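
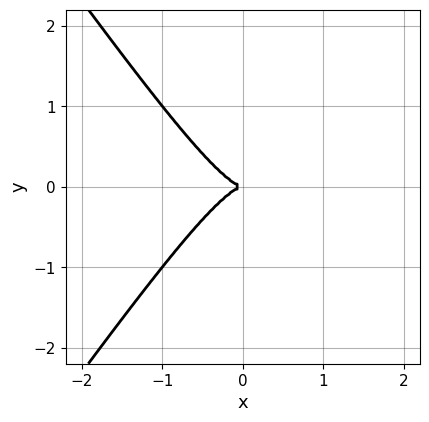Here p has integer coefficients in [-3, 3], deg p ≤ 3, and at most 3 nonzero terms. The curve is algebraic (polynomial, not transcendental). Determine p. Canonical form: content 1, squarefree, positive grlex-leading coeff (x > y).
2*x^3 - x*y^2 + y^2

First, deg p = 3. No degree-2 curve has this shape.
Then, symmetries: it's symmetric under y → −y, forcing even powers of y.
Next, from the visible intercepts: it crosses the x-axis at the gridline x = 0; it meets the y-axis at y = 0 (among the integer gridlines).
Finally, putting this together gives p.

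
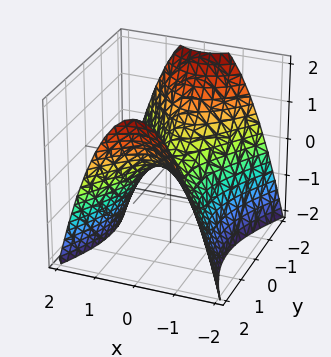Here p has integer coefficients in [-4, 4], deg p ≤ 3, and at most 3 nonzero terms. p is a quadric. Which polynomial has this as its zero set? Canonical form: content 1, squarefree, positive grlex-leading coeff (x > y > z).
(a) deg p = 2. A hyperbolic paraboloid; a quadric.
(b) Symmetries: mirror symmetry y ↦ −y ⇒ only even powers of y; the x ↦ −x reflection is a symmetry, so x appears only in even powers.
(c) Checking where it meets the axes: one x-axis crossing is at x = 0; it crosses the z-axis at the gridline z = 0.
(d) Putting this together gives p.

2*x^2 - y^2 + 2*z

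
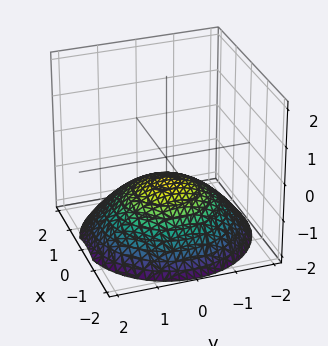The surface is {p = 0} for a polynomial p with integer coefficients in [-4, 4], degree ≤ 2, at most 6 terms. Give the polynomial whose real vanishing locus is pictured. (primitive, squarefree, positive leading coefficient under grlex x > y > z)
x^2 + y^2 + 3*z + 2

1. Degree: a generic line meets the surface in up to 2 points, so deg p = 2.
2. Symmetry: the surface is invariant under rotation about z: p = q(x² + y², z).
3. Observable constraints: it misses every integer gridline on the x-axis; the surface avoids every integer y-axis point in the box; a circular section at z = -1 has radius exactly 1.
4. Matching integer coefficients to the picture gives p.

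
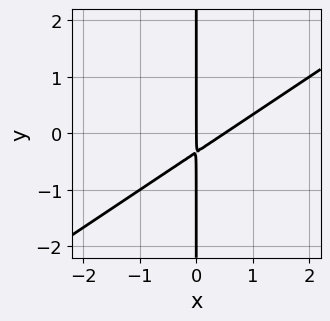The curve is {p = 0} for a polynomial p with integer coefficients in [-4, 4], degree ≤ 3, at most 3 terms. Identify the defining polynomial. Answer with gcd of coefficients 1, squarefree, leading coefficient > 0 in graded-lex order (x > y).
(a) deg p = 2. A generic line meets the curve in up to 2 points.
(b) Checking where it meets the axes: every point of the y-axis in the box is on the curve; it meets the x-axis at x = 0 (among the integer gridlines).
(c) Putting this together gives p.

2*x^2 - 3*x*y - x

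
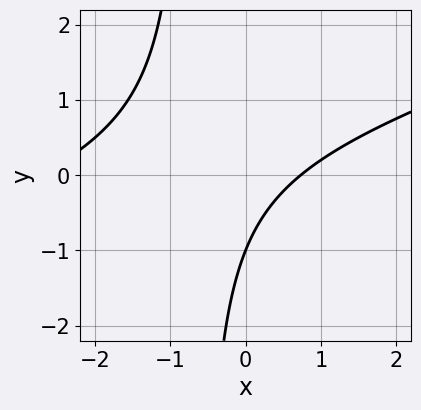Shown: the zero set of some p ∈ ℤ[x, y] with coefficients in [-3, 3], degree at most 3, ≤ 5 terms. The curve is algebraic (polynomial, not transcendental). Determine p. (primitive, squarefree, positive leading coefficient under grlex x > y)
x^2 - 3*x*y + 2*x - 2*y - 2

Degree: a generic line meets the curve in up to 2 points, so deg p = 2.
Against the integer gridlines: one y-axis crossing is at y = -1.
Matching integer coefficients to the picture gives p.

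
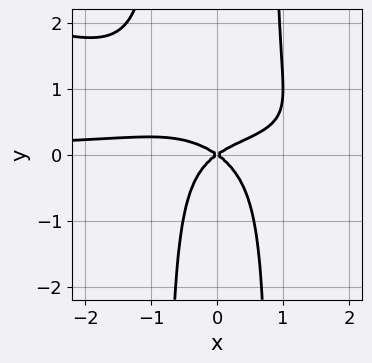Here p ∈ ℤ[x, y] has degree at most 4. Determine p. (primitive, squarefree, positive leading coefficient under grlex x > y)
deg p = 4. No degree-3 curve has this shape.
Observable constraints: one x-axis crossing is at x = 0; it crosses the y-axis at the gridline y = 0.
Putting this together gives p.

x^3*y + 3*x^2*y^2 - 3*x^2*y + x^2 - 2*y^2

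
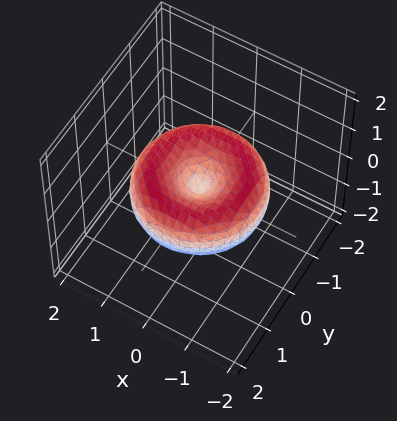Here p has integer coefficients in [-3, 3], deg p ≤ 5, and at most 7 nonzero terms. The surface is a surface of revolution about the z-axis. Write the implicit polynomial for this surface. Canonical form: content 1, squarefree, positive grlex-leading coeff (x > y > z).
(a) Degree: no degree-3 surface has this shape, so deg p = 4.
(b) Symmetries: every cross-section ⟂ z is a circle, so x, y appear only via x² + y².
(c) From the visible intercepts: one x-axis crossing is at x = 0; a circular section at z = 0 has radius between 1 and 2; it meets the z-axis at z = 0 (among the integer gridlines).
(d) Matching integer coefficients to the picture gives p.

x^4 + 2*x^2*y^2 + y^4 - 2*x^2 - 2*y^2 + 3*z^2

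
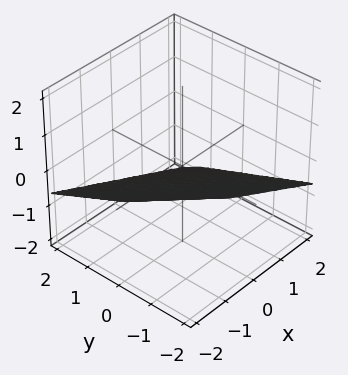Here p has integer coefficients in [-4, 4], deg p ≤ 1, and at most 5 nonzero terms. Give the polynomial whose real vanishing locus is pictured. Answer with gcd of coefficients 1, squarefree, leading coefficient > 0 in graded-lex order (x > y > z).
1. deg p = 1.
2. Checking where it meets the axes: one y-axis crossing is at y = -1; it crosses the x-axis at the gridline x = -1.
3. Together with the visible shape, these determine p as stated.

2*x + 2*y + 3*z + 2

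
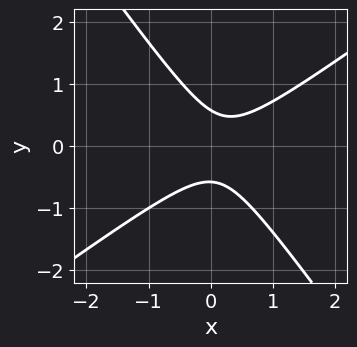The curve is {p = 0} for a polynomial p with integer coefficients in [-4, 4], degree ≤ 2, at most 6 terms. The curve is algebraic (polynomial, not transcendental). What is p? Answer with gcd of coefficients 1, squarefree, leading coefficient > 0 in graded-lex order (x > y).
3*x^2 - 2*x*y - 3*y^2 - x + 1

First, degree: a generic line meets the curve in up to 2 points, so deg p = 2.
Then, from the visible intercepts: no x-intercept at any integer in the box.
Finally, together with the visible shape, these determine p as stated.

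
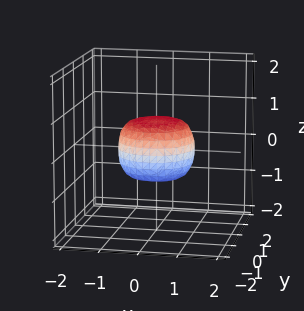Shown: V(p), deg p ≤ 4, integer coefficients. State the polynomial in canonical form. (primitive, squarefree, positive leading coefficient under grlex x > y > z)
First, deg p = 4.
Then, symmetry: the surface is invariant under rotation about z: p = q(x² + y², z).
Then, observable constraints: the x-axis gridline crossings are at x ∈ {-1, 1}; a circular section at z = 0 has radius exactly 1; the y-axis gridline crossings are at y ∈ {-1, 1}.
Finally, together with the visible shape, these determine p as stated.

2*x^4 + 4*x^2*y^2 + 2*y^4 - x^2 - y^2 + 2*z^2 - 1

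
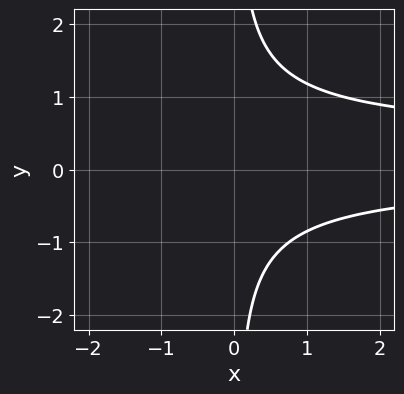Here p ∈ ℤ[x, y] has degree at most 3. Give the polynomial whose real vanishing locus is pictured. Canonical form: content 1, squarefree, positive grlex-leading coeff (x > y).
3*x*y^2 - x*y - 3

1. deg p = 3. A generic line meets the curve in up to 3 points.
2. Checking where it meets the axes: the curve avoids every integer y-axis point in the box; it misses every integer gridline on the x-axis.
3. These observations pin down the coefficients.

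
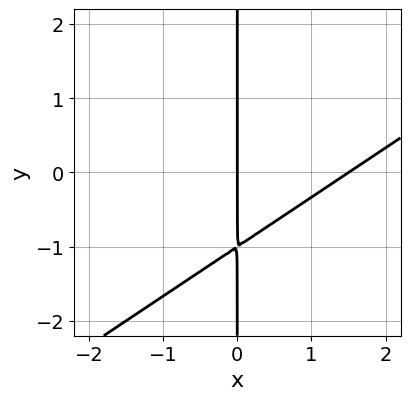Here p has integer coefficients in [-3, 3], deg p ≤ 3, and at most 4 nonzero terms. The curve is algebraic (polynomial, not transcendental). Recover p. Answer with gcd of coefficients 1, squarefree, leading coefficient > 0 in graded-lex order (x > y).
Degree: no degree-1 curve has this shape, so deg p = 2.
Observable constraints: the visible y-axis segment lies entirely on the curve; one x-axis crossing is at x = 0.
These observations pin down the coefficients.

2*x^2 - 3*x*y - 3*x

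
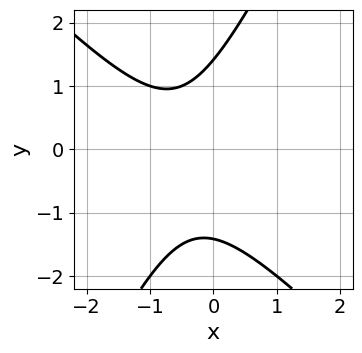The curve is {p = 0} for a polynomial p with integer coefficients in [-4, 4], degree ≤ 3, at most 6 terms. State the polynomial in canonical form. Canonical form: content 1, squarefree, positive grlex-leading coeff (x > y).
1. deg p = 2. No degree-1 curve has this shape.
2. Reading off the gridlines: the curve avoids every integer x-axis point in the box.
3. Solving for integer coefficients yields p as stated.

2*x^2 + x*y - y^2 + 2*x + 2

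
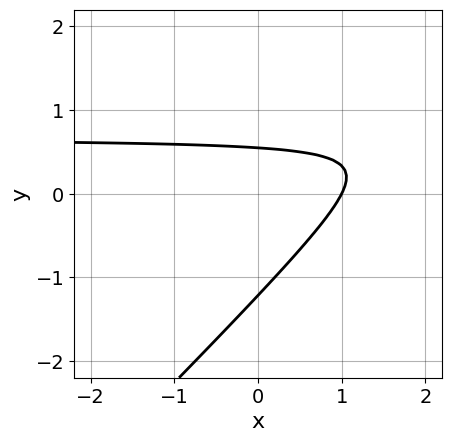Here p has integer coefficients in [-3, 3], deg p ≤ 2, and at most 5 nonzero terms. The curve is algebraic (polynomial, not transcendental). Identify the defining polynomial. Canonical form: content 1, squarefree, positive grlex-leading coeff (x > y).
3*x*y - 3*y^2 - 2*x - 2*y + 2

Degree: a generic line meets the curve in up to 2 points, so deg p = 2.
Against the integer gridlines: it crosses the x-axis at the gridline x = 1.
Fitting integer coefficients to these (and the overall shape) gives p.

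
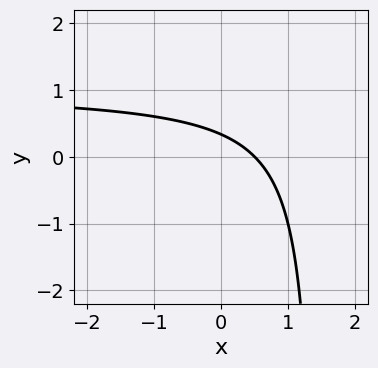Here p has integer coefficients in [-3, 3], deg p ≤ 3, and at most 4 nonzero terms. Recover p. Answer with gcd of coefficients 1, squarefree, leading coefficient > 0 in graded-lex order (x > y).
2*x*y - 2*x - 3*y + 1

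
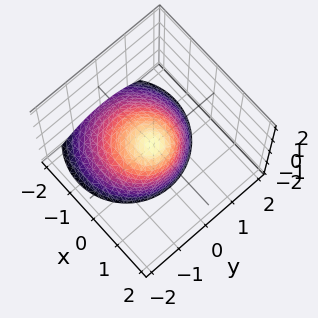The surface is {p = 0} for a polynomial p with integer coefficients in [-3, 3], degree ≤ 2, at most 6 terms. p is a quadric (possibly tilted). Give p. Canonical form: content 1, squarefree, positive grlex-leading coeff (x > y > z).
First, the degree is 2 — the shape is more complex than any degree-1 surface.
Next, checking where it meets the axes: it meets the x-axis at x = 0 (among the integer gridlines); it meets the z-axis at z = 0 (among the integer gridlines); it crosses the y-axis at the gridline y = 0.
Finally, together with the visible shape, these determine p as stated.

x^2 - x*z + y^2 + z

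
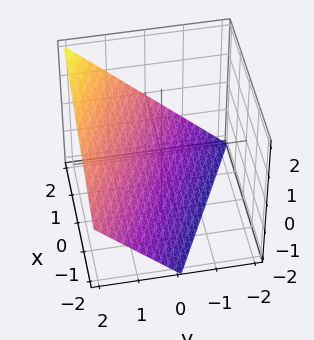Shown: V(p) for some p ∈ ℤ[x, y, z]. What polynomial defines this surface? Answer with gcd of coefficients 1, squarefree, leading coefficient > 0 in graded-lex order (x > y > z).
1. The degree is 1 — every cross-section is a straight line — this is a plane.
2. Reading off the gridlines: it crosses the x-axis at the gridline x = 2; it crosses the z-axis at the gridline z = -1; one y-axis crossing is at y = 1.
3. The integer polynomial consistent with all of this is the stated p.

x + 2*y - 2*z - 2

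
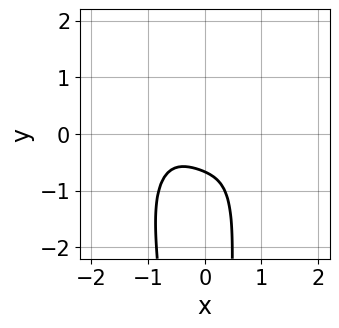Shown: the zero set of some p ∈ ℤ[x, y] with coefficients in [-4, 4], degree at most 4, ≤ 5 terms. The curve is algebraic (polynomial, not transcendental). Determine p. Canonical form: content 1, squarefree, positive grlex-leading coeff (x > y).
(a) The degree is 4 — a generic line meets the curve in up to 4 points.
(b) Reading off the gridlines: the curve avoids every integer x-axis point in the box.
(c) Assembling these constraints gives the stated polynomial.

3*x^4 + 2*x^2*y^2 - 2*x*y + 3*y + 2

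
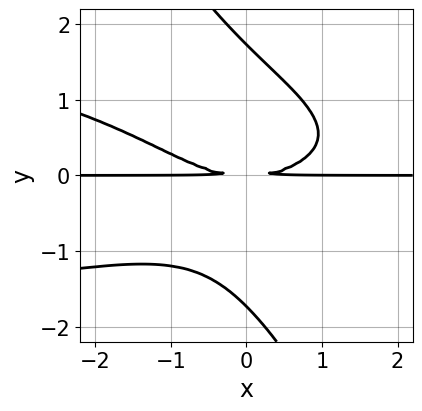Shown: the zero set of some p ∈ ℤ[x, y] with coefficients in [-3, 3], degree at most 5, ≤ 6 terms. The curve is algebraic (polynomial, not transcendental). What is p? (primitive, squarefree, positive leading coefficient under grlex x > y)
2*x*y^3 + y^4 + x^2*y - 3*y^2

The degree is 4 — a generic line meets the curve in up to 4 points.
Observable constraints: the visible x-axis segment lies entirely on the curve.
Assembling these constraints gives the stated polynomial.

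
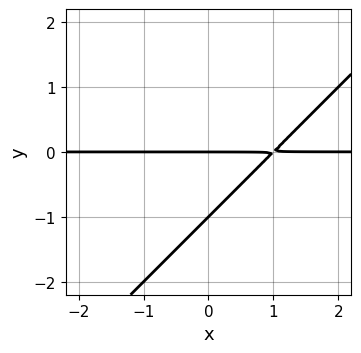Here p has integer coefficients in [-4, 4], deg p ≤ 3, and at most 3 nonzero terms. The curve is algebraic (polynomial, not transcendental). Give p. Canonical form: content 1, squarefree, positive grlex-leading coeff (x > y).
x*y - y^2 - y

1. The degree is 2 — the shape is more complex than any degree-1 curve.
2. From the visible intercepts: among the integer gridlines, it crosses the y-axis at y ∈ {-1, 0}; the visible x-axis segment lies entirely on the curve.
3. Putting this together gives p.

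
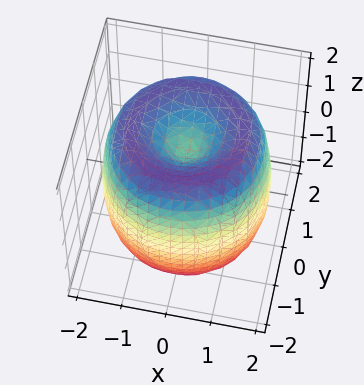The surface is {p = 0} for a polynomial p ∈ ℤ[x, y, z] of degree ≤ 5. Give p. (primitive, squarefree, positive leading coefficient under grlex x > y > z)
(a) Degree: the shape is more complex than any degree-3 surface, so deg p = 4.
(b) Symmetry: the z-axis is an axis of rotation, so x and y enter only as x² + y².
(c) Checking where it meets the axes: the z-axis gridline crossings are at z ∈ {-1, 1}; a circular section at z = 0 has radius between 1 and 2.
(d) Putting this together gives p.

x^4 + 2*x^2*y^2 + y^4 - 3*x^2 - 3*y^2 + z^2 - 1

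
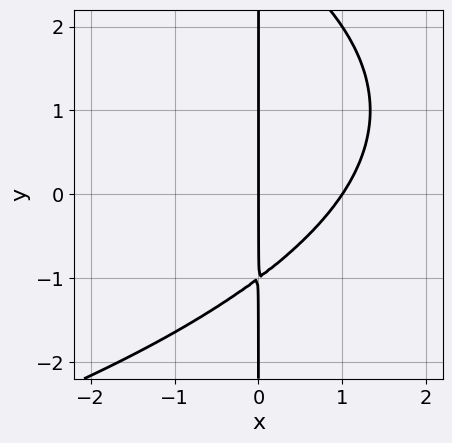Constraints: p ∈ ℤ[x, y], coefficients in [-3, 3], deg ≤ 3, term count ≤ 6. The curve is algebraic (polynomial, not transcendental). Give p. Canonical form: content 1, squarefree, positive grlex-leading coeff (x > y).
deg p = 3.
Reading off the gridlines: the visible y-axis segment lies entirely on the curve; the x-axis gridline crossings are at x ∈ {0, 1}.
Assembling these constraints gives the stated polynomial.

x*y^2 + 3*x^2 - 2*x*y - 3*x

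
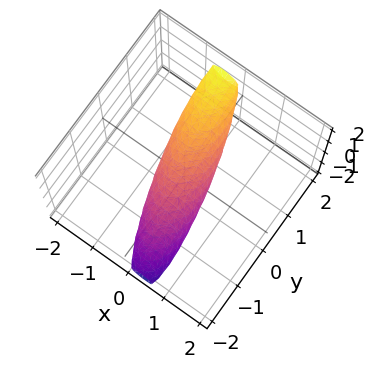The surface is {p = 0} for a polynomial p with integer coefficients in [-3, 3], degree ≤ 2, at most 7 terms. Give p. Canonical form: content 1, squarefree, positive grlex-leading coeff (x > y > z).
3*x^2 + 2*x*z + y^2 - 3*y*z + 3*z^2 - 1

1. The degree is 2 — the shape is more complex than any degree-1 surface.
2. From the axis intercepts and sections: among the integer gridlines, it crosses the y-axis at y ∈ {-1, 1}.
3. Together with the visible shape, these determine p as stated.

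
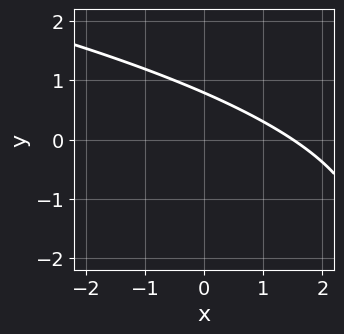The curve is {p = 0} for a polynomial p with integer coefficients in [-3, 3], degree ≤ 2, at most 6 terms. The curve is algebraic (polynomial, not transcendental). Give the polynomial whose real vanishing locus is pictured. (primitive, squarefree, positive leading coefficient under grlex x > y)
y^2 + 2*x + 3*y - 3

1. deg p = 2.
2. The integer polynomial consistent with all of this is the stated p.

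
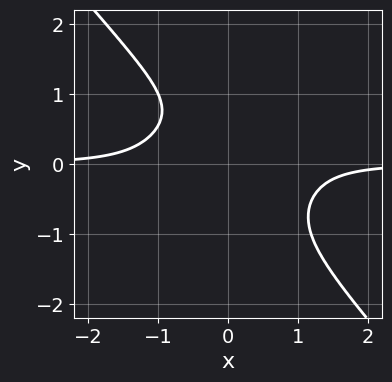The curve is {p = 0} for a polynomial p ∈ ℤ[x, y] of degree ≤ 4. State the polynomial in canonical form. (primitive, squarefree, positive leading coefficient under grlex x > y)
Degree: the shape is more complex than any degree-3 curve, so deg p = 4.
From the visible intercepts: the curve avoids every integer y-axis point in the box; no x-intercept at any integer in the box.
Fitting integer coefficients to these (and the overall shape) gives p.

3*x^3*y + 2*y^4 - y + 2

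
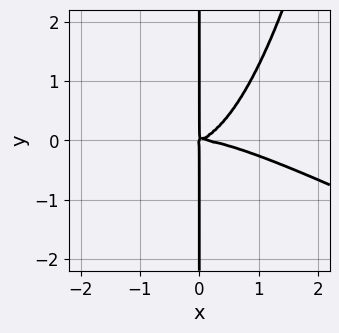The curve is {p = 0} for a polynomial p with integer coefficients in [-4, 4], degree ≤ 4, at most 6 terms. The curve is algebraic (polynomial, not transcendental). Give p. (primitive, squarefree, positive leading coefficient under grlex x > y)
x^4 + 2*x^3*y + x^2*y - 3*x*y^2

deg p = 4. No degree-3 curve has this shape.
Observable constraints: every point of the y-axis in the box is on the curve.
Fitting integer coefficients to these (and the overall shape) gives p.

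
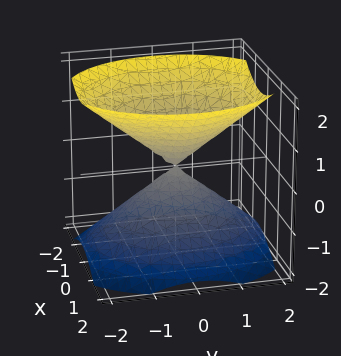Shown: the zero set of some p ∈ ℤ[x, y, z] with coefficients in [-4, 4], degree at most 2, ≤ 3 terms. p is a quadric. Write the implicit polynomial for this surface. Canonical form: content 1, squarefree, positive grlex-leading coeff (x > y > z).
3*x^2 + 2*y^2 - 3*z^2

I count 2 distinct pieces. Treating them together as one polynomial.
The degree is 2 — a double cone through the origin; a quadric.
Symmetries: mirror symmetry x ↦ −x ⇒ only even powers of x; the z ↦ −z reflection is a symmetry, so z appears only in even powers; mirror symmetry y ↦ −y ⇒ only even powers of y.
Observable constraints: it meets the y-axis at y = 0 (among the integer gridlines); one z-axis crossing is at z = 0.
These observations pin down the coefficients.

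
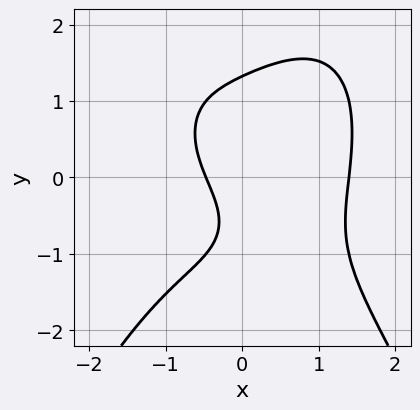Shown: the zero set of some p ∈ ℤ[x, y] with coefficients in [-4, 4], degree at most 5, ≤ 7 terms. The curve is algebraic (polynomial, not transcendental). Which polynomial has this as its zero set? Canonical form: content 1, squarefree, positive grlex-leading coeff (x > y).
deg p = 4. No degree-3 curve has this shape.
Matching integer coefficients to the picture gives p.

x^4 + y^3 - 2*x - y - 1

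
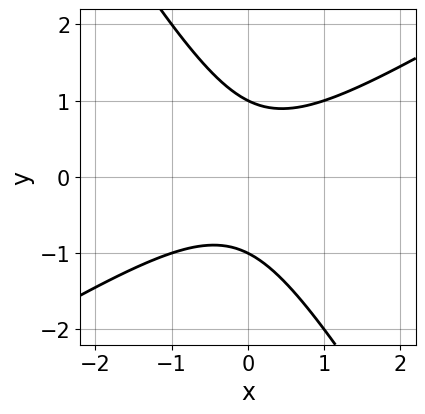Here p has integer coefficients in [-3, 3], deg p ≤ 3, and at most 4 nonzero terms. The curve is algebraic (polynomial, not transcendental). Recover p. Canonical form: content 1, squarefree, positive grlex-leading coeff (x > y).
deg p = 2. No degree-1 curve has this shape.
Checking where it meets the axes: it misses every integer gridline on the x-axis; the y-axis gridline crossings are at y ∈ {-1, 1}.
Putting this together gives p.

x^2 - x*y - y^2 + 1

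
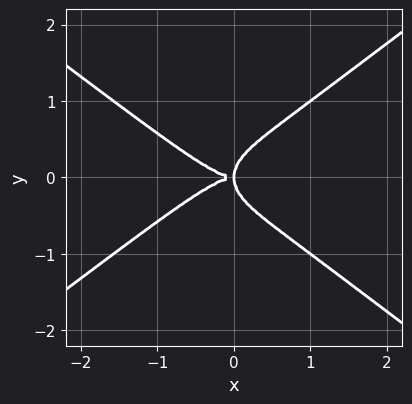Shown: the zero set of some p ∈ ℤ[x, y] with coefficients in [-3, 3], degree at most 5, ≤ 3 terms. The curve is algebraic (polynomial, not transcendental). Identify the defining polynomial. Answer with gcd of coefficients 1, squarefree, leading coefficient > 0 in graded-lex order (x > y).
x^4 - 3*y^4 + 2*x*y^2

1. Degree: no degree-3 curve has this shape, so deg p = 4.
2. Symmetries: the y ↦ −y reflection is a symmetry, so y appears only in even powers.
3. Observable constraints: it crosses the y-axis at the gridline y = 0; one x-axis crossing is at x = 0.
4. Putting this together gives p.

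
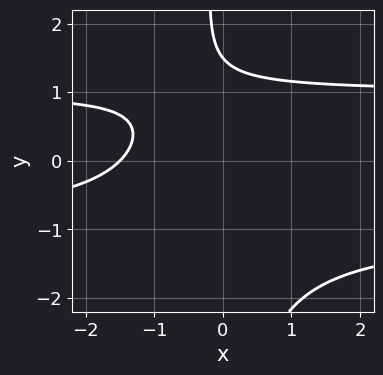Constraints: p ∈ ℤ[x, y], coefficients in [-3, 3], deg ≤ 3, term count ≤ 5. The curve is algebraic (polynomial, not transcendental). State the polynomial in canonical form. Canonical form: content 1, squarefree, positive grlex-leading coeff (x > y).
2*x*y^2 - 2*x + 2*y - 3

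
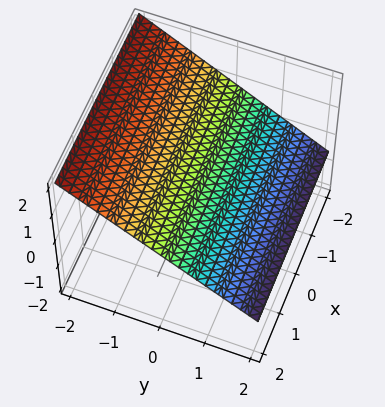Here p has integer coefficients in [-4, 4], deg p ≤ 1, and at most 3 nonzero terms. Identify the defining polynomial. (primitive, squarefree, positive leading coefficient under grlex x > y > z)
2*y + 3*z - 2

(a) Degree: every cross-section is a straight line — this is a plane, so deg p = 1.
(b) From the axis intercepts and sections: it meets the y-axis at y = 1 (among the integer gridlines); it misses every integer gridline on the x-axis.
(c) Fitting integer coefficients to these (and the overall shape) gives p.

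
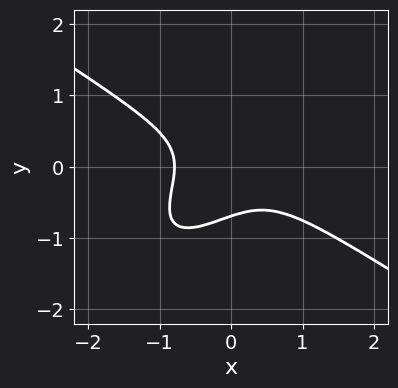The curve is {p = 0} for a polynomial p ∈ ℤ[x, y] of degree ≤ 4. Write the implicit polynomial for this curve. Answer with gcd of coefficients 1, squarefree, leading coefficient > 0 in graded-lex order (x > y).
2*x^3 - 3*x*y^2 + 3*y^3 + 1

Degree: a generic line meets the curve in up to 3 points, so deg p = 3.
Matching integer coefficients to the picture gives p.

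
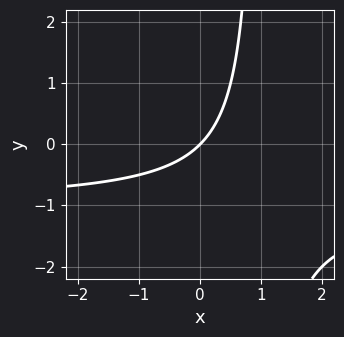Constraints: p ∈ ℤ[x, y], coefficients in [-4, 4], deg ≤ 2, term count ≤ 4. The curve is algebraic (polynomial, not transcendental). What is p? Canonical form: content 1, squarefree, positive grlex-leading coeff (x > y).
x*y + x - y

(a) deg p = 2. The shape is more complex than any degree-1 curve.
(b) Against the integer gridlines: it crosses the y-axis at the gridline y = 0; it meets the x-axis at x = 0 (among the integer gridlines).
(c) Putting this together gives p.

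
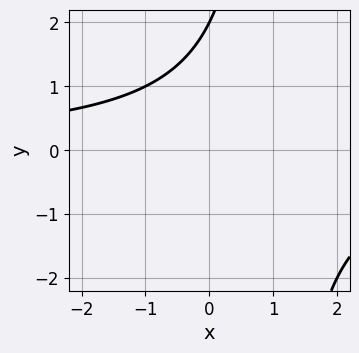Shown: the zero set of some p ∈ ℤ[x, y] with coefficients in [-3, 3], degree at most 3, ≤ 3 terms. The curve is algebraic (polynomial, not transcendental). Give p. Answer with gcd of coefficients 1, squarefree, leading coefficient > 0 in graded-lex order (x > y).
1. deg p = 2. No degree-1 curve has this shape.
2. Observable constraints: one y-axis crossing is at y = 2; no x-intercept at any integer in the box.
3. Putting this together gives p.

x*y - y + 2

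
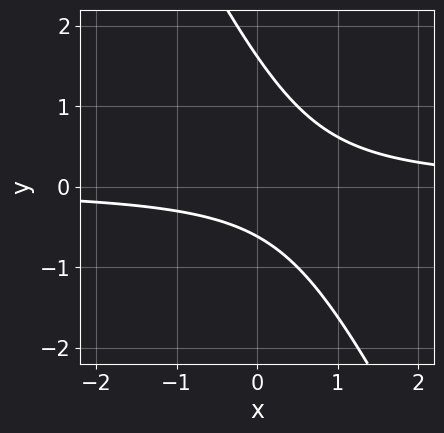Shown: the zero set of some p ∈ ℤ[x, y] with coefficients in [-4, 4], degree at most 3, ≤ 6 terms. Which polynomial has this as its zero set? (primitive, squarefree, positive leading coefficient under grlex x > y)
1. The degree is 2 — no degree-1 curve has this shape.
2. Checking where it meets the axes: no x-intercept at any integer in the box.
3. Assembling these constraints gives the stated polynomial.

2*x*y + y^2 - y - 1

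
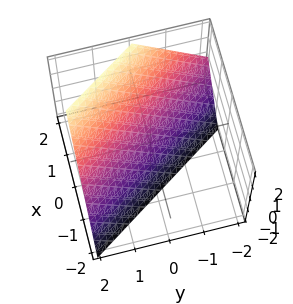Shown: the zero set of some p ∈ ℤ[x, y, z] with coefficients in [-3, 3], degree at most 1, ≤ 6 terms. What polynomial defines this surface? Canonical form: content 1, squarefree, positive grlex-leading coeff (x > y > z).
3*x + 2*y - 2*z - 2

1. Degree: the surface is flat (a plane), so deg p = 1.
2. Reading off the gridlines: one z-axis crossing is at z = -1; one y-axis crossing is at y = 1.
3. Matching integer coefficients to the picture gives p.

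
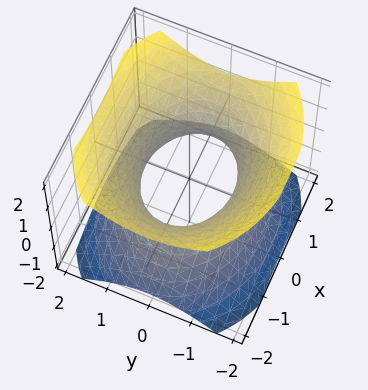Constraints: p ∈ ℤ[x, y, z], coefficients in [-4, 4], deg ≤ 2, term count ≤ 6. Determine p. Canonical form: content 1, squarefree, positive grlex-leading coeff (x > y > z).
2*x^2 + 3*y^2 - 3*z^2 - 3

1. The degree is 2 — one connected sheet with a waist; a quadric.
2. Symmetries: mirror symmetry z ↦ −z ⇒ only even powers of z; the x ↦ −x reflection is a symmetry, so x appears only in even powers; mirror symmetry y ↦ −y ⇒ only even powers of y.
3. Observable constraints: among the integer gridlines, it crosses the y-axis at y ∈ {-1, 1}; it misses every integer gridline on the z-axis.
4. Assembling these constraints gives the stated polynomial.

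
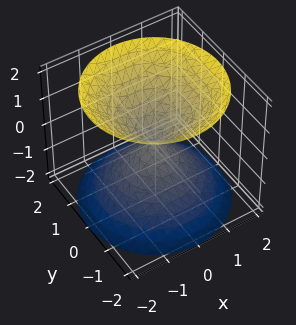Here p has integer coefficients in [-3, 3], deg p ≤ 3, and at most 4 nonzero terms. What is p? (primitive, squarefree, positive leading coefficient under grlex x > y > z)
x^2 + y^2 - z^2

1. There are 2 components.
2. Degree: two nappes meeting at a single point; a quadric, so deg p = 2.
3. Symmetry: the surface is invariant under rotation about z: p = q(x² + y², z); it's symmetric under z → −z, forcing even powers of z.
4. From the visible intercepts: one y-axis crossing is at y = 0; it crosses the z-axis at the gridline z = 0.
5. Solving for integer coefficients yields p as stated.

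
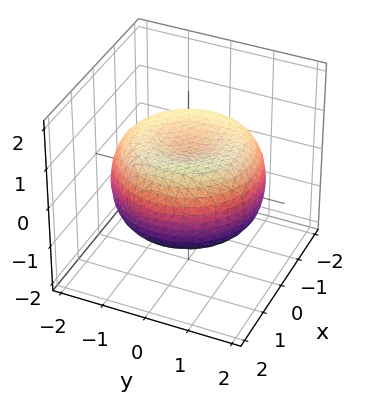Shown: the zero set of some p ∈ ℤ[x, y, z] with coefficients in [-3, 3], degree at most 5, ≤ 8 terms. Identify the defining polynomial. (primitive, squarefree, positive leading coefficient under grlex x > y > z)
x^4 + 2*x^2*y^2 + y^4 - 2*x^2 - 2*y^2 + 3*z^2 - 2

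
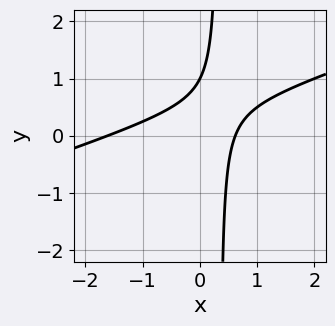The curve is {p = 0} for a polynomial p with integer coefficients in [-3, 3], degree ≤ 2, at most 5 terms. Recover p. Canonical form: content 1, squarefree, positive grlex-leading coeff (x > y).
x^2 - 3*x*y + x + y - 1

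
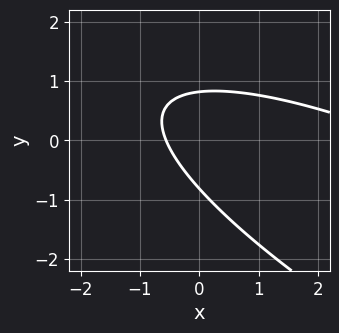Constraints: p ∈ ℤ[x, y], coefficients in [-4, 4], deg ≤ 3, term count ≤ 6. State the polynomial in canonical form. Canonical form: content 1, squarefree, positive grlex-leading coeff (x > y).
(a) Degree: a generic line meets the curve in up to 2 points, so deg p = 2.
(b) Matching integer coefficients to the picture gives p.

x^2 + 3*x*y + 3*y^2 - 3*x - 2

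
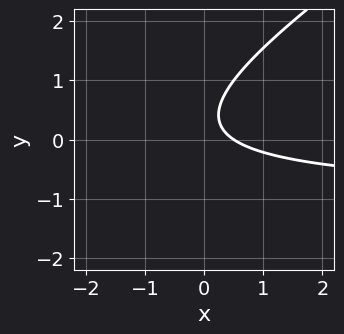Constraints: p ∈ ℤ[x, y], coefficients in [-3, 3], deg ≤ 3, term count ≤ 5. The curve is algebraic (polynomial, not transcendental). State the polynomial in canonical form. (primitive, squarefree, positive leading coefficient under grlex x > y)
2*x*y - 3*y^2 + 2*x + 2*y - 1

1. Degree: no degree-1 curve has this shape, so deg p = 2.
2. Observable constraints: the curve avoids every integer y-axis point in the box.
3. The integer polynomial consistent with all of this is the stated p.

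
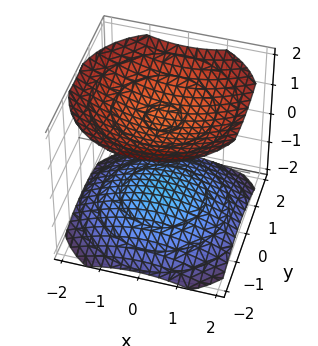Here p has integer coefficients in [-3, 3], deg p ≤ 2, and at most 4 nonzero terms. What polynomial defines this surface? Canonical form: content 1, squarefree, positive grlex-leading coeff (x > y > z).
x^2 + y^2 - 2*z^2 + 3

First, the picture has 2 separate pieces.
Then, the degree is 2 — two sheets facing apart; a quadric.
Next, symmetries: rotational symmetry about the z-axis ⇒ p depends on x, y only through x² + y²; mirror symmetry z ↦ −z ⇒ only even powers of z.
Next, against the integer gridlines: it misses every integer gridline on the y-axis; no x-intercept at any integer in the box.
Finally, the integer polynomial consistent with all of this is the stated p.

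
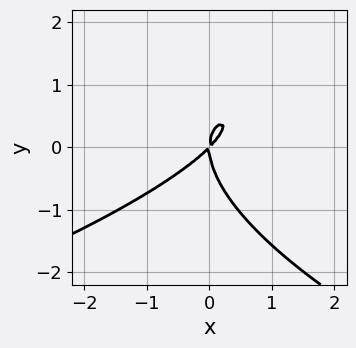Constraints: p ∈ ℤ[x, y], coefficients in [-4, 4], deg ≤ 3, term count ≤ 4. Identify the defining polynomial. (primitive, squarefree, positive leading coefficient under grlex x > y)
1. The degree is 3 — no degree-2 curve has this shape.
2. Observable constraints: one x-axis crossing is at x = 0; one y-axis crossing is at y = 0.
3. Together with the visible shape, these determine p as stated.

2*y^3 + 3*x^2 - 3*x*y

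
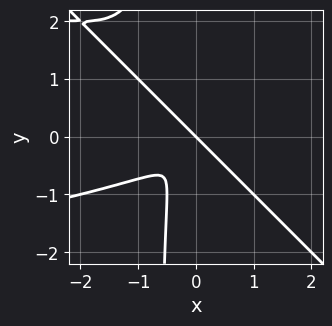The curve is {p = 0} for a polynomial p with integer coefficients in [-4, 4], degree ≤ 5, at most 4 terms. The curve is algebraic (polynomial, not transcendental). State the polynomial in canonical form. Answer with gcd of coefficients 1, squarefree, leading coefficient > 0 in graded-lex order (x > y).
3*x^2*y^2 + 3*x*y^3 + 2*x^3 + 2*y^3

deg p = 4. A generic line meets the curve in up to 4 points.
Observable constraints: it meets the x-axis at x = 0 (among the integer gridlines); it crosses the y-axis at the gridline y = 0.
Fitting integer coefficients to these (and the overall shape) gives p.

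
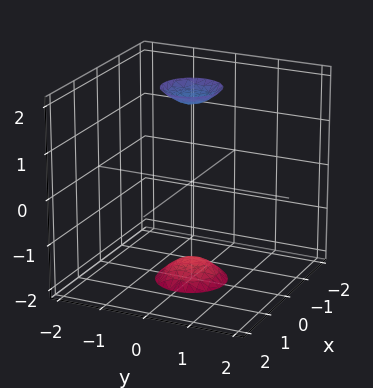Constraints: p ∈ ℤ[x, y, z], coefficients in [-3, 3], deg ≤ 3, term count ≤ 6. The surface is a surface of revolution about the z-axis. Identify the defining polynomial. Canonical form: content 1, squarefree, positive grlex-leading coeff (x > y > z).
3*x^2 + 3*y^2 - z^2 + 3

1. The picture has 2 separate pieces. Treating them together as one polynomial.
2. The degree is 2 — no degree-1 surface has this shape.
3. Symmetries: rotational symmetry about the z-axis ⇒ p depends on x, y only through x² + y².
4. From the axis intercepts and sections: it misses every integer gridline on the x-axis; a circular section at z = -2 has radius between 0 and 1.
5. Matching integer coefficients to the picture gives p.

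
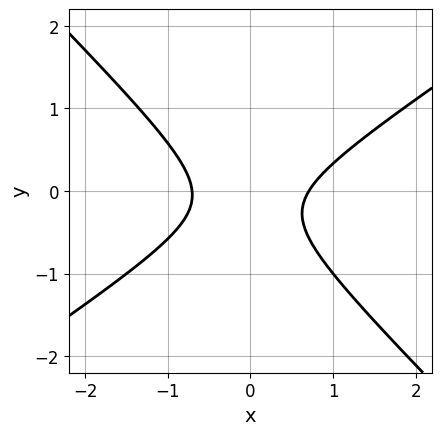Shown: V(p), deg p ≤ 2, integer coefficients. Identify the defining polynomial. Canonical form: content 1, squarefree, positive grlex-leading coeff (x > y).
2*x^2 - x*y - 3*y^2 - y - 1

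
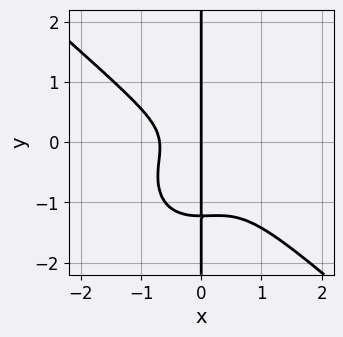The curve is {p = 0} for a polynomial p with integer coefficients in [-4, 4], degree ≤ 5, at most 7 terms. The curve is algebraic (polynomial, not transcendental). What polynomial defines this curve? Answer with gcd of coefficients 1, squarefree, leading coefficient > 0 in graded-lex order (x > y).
The degree is 4 — the shape is more complex than any degree-3 curve.
Reading off the gridlines: one x-axis crossing is at x = 0; the visible y-axis segment lies entirely on the curve.
Together with the visible shape, these determine p as stated.

3*x^4 + x^3*y + 3*x*y^3 + 3*x*y^2 + x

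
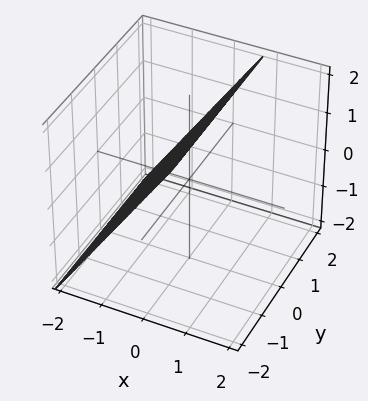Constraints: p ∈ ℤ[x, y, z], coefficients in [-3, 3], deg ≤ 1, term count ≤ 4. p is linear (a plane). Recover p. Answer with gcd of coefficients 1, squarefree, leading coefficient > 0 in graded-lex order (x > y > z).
Degree: every cross-section is a straight line — this is a plane, so deg p = 1.
From the visible intercepts: it crosses the z-axis at the gridline z = 1; the surface avoids every integer y-axis point in the box.
These observations pin down the coefficients.

3*x - 2*z + 2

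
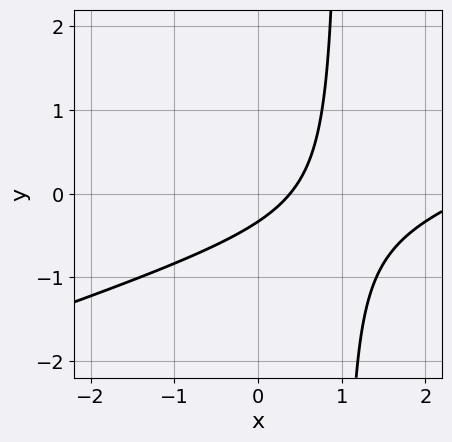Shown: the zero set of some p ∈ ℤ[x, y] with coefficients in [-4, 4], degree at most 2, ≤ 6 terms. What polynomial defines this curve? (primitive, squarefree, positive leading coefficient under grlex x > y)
(a) Degree: no degree-1 curve has this shape, so deg p = 2.
(b) Matching integer coefficients to the picture gives p.

x^2 - 3*x*y - 3*x + 3*y + 1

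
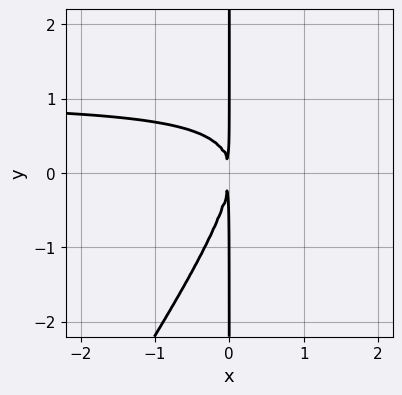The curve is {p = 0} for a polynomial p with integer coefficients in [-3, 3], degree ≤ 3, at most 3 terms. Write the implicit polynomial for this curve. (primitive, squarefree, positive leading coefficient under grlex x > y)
deg p = 3.
Reading off the gridlines: every point of the y-axis in the box is on the curve.
These observations pin down the coefficients.

3*x^2*y - 2*x*y^2 - 3*x^2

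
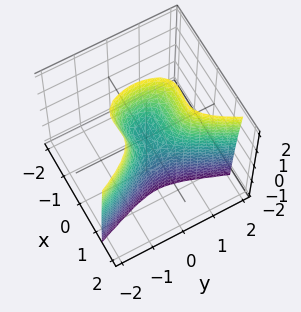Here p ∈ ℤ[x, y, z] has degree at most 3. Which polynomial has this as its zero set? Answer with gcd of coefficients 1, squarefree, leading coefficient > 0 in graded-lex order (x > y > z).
3*x^3 - x^2*z - 2*y^2 + z

(a) The degree is 3 — the shape is more complex than any degree-2 surface.
(b) Reading off the gridlines: it meets the z-axis at z = 0 (among the integer gridlines); it crosses the y-axis at the gridline y = 0.
(c) Assembling these constraints gives the stated polynomial.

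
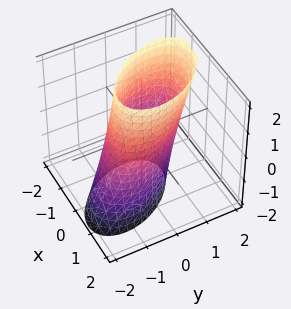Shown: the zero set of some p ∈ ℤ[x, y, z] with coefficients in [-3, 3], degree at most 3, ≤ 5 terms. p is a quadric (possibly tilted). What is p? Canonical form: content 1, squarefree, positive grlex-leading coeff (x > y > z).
(a) Degree: no degree-1 surface has this shape, so deg p = 2.
(b) Against the integer gridlines: no z-intercept at any integer in the box; among the integer gridlines, it crosses the x-axis at x ∈ {-1, 1}.
(c) These observations pin down the coefficients.

3*x^2 + 2*x*y + 2*y^2 - y*z - 3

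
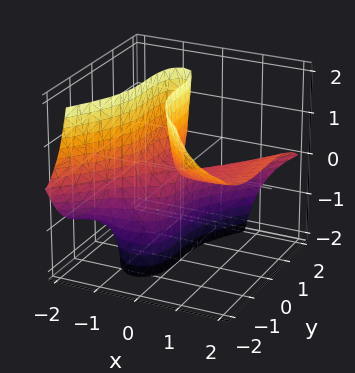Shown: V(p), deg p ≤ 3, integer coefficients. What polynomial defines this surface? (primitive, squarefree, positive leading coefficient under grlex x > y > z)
x^3 - 3*x^2*z - y^3 - 3*x*z

First, the degree is 3 — the shape is more complex than any degree-2 surface.
Then, reading off the gridlines: every point of the z-axis in the box is on the surface; it meets the x-axis at x = 0 (among the integer gridlines); one y-axis crossing is at y = 0.
Finally, these observations pin down the coefficients.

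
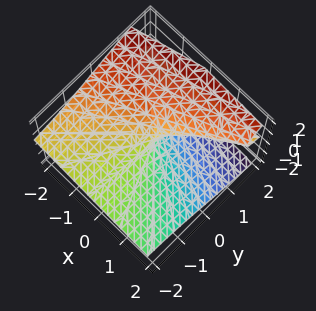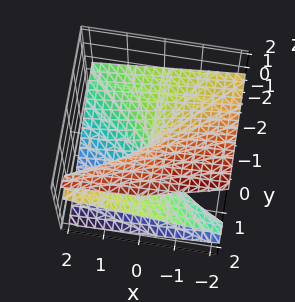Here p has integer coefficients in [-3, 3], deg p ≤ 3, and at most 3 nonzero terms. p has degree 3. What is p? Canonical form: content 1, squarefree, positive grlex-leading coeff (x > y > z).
z^3 - 2*y*z + x

1. Degree: a generic line meets the surface in up to 3 points, so deg p = 3.
2. Checking where it meets the axes: every point of the y-axis in the box is on the surface; one z-axis crossing is at z = 0.
3. Together with the visible shape, these determine p as stated.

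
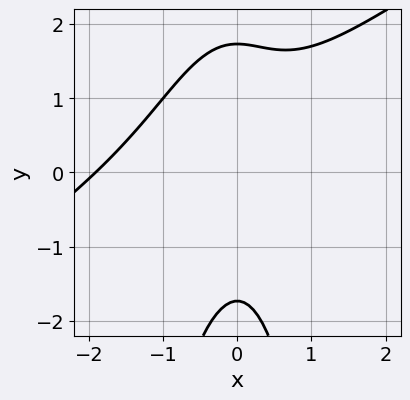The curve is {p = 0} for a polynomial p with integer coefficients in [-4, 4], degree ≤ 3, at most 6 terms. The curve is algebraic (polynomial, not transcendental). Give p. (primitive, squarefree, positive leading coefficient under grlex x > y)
2*x^3 - 3*x^2*y + 3*x^2 - y^2 + 3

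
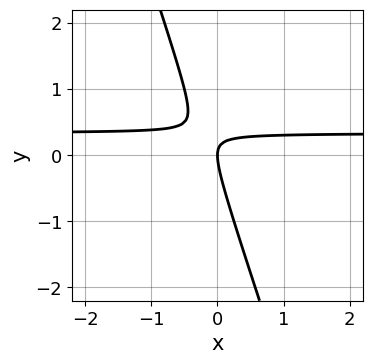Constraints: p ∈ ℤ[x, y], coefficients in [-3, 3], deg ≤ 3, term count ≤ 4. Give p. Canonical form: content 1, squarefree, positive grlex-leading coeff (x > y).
First, degree: no degree-1 curve has this shape, so deg p = 2.
Next, observable constraints: it crosses the y-axis at the gridline y = 0; it meets the x-axis at x = 0 (among the integer gridlines).
Finally, putting this together gives p.

3*x*y + y^2 - x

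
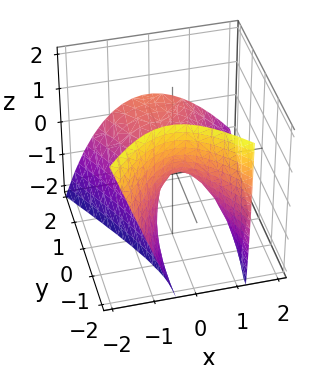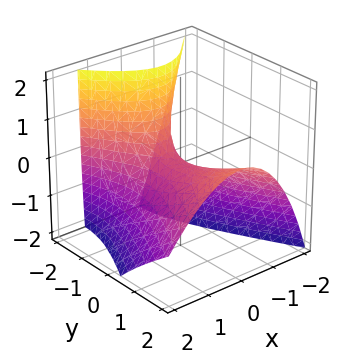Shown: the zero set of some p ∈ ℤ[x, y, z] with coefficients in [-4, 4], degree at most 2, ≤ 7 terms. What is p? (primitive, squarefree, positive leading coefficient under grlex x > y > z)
3*x^2 + x*z - y^2 + 2*y*z + 3*z

First, the degree is 2 — no degree-1 surface has this shape.
Then, reading off the gridlines: one y-axis crossing is at y = 0; it meets the z-axis at z = 0 (among the integer gridlines); it crosses the x-axis at the gridline x = 0.
Finally, solving for integer coefficients yields p as stated.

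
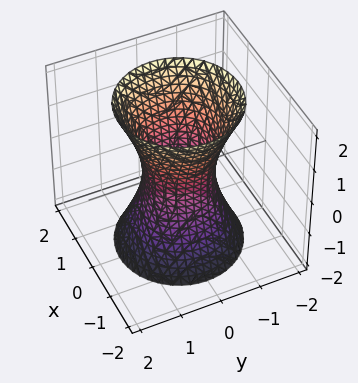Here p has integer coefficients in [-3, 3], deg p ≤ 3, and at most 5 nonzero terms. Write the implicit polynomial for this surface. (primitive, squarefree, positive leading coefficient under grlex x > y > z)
(a) The degree is 2 — the shape is more complex than any degree-1 surface.
(b) Symmetries: rotational symmetry about the z-axis ⇒ p depends on x, y only through x² + y².
(c) From the axis intercepts and sections: it misses every integer gridline on the z-axis; a circular section at z = -2 has radius between 1 and 2.
(d) Matching integer coefficients to the picture gives p.

3*x^2 + 3*y^2 - z^2 - 2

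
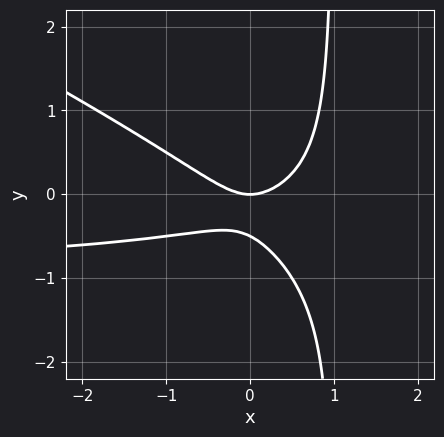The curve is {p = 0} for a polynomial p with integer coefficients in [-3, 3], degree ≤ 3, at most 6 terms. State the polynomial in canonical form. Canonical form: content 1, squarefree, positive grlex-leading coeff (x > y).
(a) Degree: the shape is more complex than any degree-2 curve, so deg p = 3.
(b) Against the integer gridlines: one y-axis crossing is at y = 0; one x-axis crossing is at x = 0.
(c) These observations pin down the coefficients.

x^2*y + 2*x*y^2 + x^2 - 2*y^2 - y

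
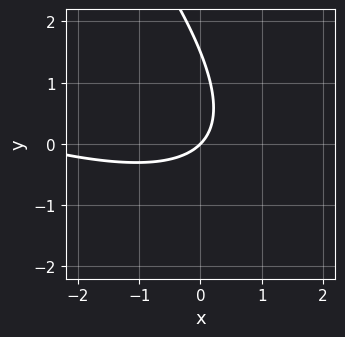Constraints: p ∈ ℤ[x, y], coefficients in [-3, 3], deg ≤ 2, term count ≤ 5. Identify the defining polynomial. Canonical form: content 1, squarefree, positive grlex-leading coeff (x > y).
x^2 + 3*x*y + 2*y^2 + 3*x - 3*y

First, the degree is 2 — no degree-1 curve has this shape.
Then, against the integer gridlines: one y-axis crossing is at y = 0; it meets the x-axis at x = 0 (among the integer gridlines).
Finally, these observations pin down the coefficients.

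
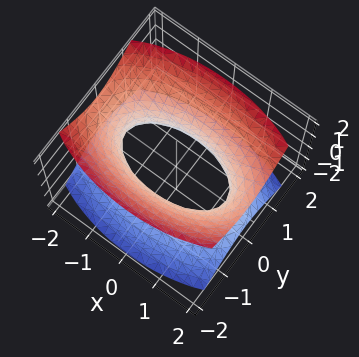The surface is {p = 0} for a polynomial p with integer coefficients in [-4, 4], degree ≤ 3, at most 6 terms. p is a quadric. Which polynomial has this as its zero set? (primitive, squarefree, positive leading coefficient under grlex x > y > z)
x^2 + 3*y^2 - 2*z^2 - 2

First, the degree is 2 — one connected sheet with a waist; a quadric.
Then, symmetries: mirror symmetry x ↦ −x ⇒ only even powers of x; mirror symmetry y ↦ −y ⇒ only even powers of y; it's symmetric under z → −z, forcing even powers of z.
Then, reading off the gridlines: no z-intercept at any integer in the box.
Finally, solving for integer coefficients yields p as stated.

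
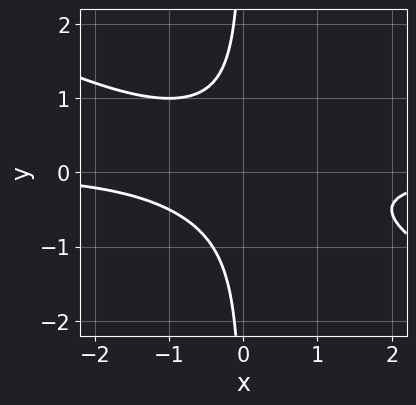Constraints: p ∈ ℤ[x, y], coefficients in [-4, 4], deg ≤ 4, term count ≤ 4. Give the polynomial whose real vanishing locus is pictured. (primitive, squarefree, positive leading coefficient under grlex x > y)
1. deg p = 3. The shape is more complex than any degree-2 curve.
2. Against the integer gridlines: no x-intercept at any integer in the box; no y-intercept at any integer in the box.
3. Solving for integer coefficients yields p as stated.

x^2*y + 2*x*y^2 + 1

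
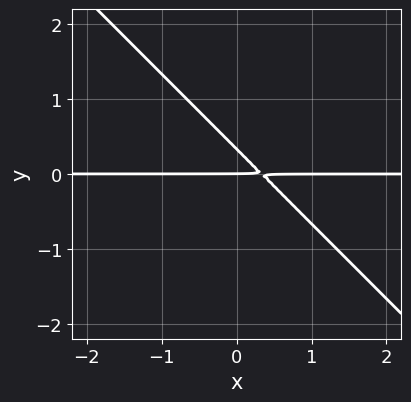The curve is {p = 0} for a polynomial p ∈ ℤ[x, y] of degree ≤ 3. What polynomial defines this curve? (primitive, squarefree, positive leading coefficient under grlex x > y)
3*x*y + 3*y^2 - y

First, degree: the shape is more complex than any degree-1 curve, so deg p = 2.
Next, observable constraints: the visible x-axis segment lies entirely on the curve; it meets the y-axis at y = 0 (among the integer gridlines).
Finally, these observations pin down the coefficients.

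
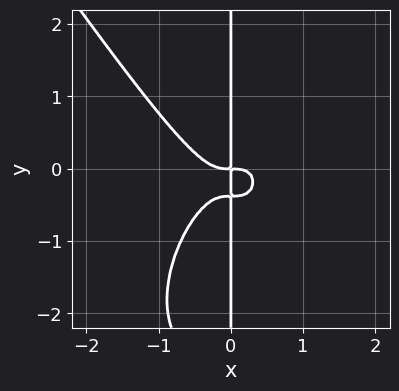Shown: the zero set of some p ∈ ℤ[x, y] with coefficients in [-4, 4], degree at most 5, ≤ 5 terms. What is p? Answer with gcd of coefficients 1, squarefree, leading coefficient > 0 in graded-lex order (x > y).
3*x^4 + x*y^3 + 3*x*y^2 + x*y

1. Degree: no degree-3 curve has this shape, so deg p = 4.
2. Reading off the gridlines: the visible y-axis segment lies entirely on the curve.
3. The integer polynomial consistent with all of this is the stated p.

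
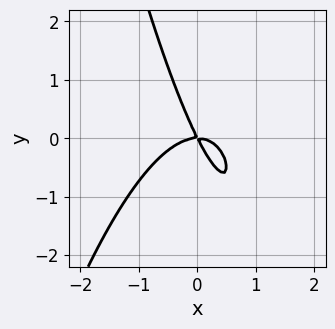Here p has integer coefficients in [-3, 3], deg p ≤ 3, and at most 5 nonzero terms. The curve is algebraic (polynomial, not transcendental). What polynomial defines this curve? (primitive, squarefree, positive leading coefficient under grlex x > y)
2*x^3 + 2*x*y + y^2

(a) The degree is 3 — no degree-2 curve has this shape.
(b) Against the integer gridlines: one x-axis crossing is at x = 0; it crosses the y-axis at the gridline y = 0.
(c) Assembling these constraints gives the stated polynomial.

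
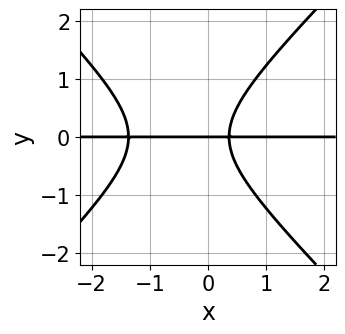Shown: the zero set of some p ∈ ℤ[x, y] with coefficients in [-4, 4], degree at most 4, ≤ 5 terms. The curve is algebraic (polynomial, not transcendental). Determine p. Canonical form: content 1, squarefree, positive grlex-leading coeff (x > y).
Degree: the shape is more complex than any degree-2 curve, so deg p = 3.
From the visible intercepts: one y-axis crossing is at y = 0; the visible x-axis segment lies entirely on the curve.
Solving for integer coefficients yields p as stated.

2*x^2*y - 2*y^3 + 2*x*y - y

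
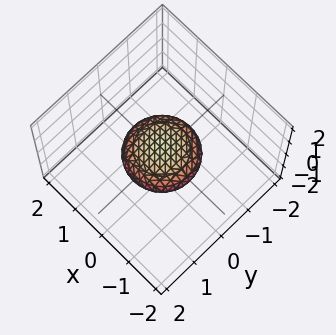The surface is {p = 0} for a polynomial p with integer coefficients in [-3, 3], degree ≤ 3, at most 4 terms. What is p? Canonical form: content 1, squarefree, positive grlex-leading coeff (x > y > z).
x^2 + y^2 + 3*z^2 - 1

1. The degree is 2 — a closed, bounded, convex surface; a quadric.
2. Symmetries: rotational symmetry about the z-axis ⇒ p depends on x, y only through x² + y²; the z ↦ −z reflection is a symmetry, so z appears only in even powers.
3. From the axis intercepts and sections: a circular section at z = 0 has radius exactly 1; the x-axis gridline crossings are at x ∈ {-1, 1}; the y-axis gridline crossings are at y ∈ {-1, 1}.
4. Fitting integer coefficients to these (and the overall shape) gives p.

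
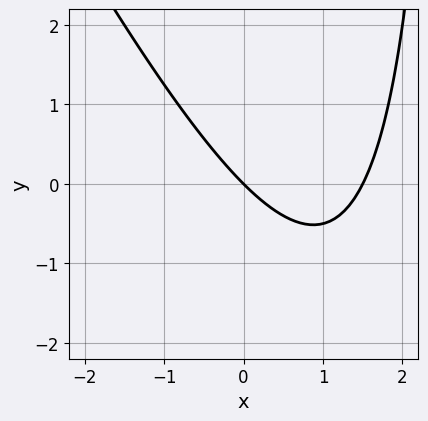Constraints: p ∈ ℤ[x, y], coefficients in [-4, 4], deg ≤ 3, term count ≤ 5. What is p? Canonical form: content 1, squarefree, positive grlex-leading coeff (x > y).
2*x^2 + x*y - 3*x - 3*y

1. The degree is 2 — no degree-1 curve has this shape.
2. From the axis intercepts and sections: it crosses the y-axis at the gridline y = 0; it meets the x-axis at x = 0 (among the integer gridlines).
3. Fitting integer coefficients to these (and the overall shape) gives p.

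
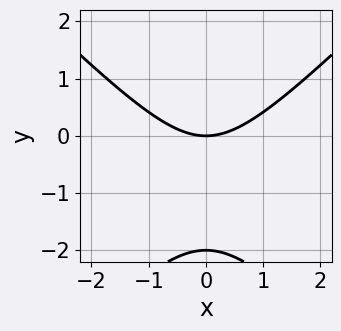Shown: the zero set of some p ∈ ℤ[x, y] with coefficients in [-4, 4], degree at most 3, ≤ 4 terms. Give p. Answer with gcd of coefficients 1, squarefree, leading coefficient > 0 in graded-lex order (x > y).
x^2 - y^2 - 2*y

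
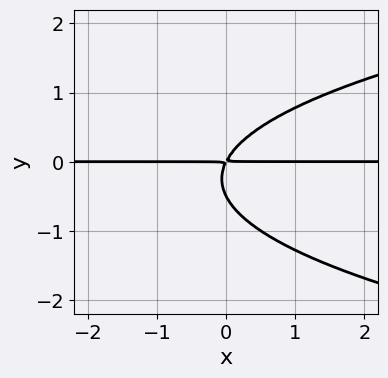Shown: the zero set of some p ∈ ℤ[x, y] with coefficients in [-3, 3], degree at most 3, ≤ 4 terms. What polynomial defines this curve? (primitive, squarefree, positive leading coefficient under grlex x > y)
(a) Degree: no degree-2 curve has this shape, so deg p = 3.
(b) From the visible intercepts: every point of the x-axis in the box is on the curve.
(c) Solving for integer coefficients yields p as stated.

2*y^3 - 2*x*y + y^2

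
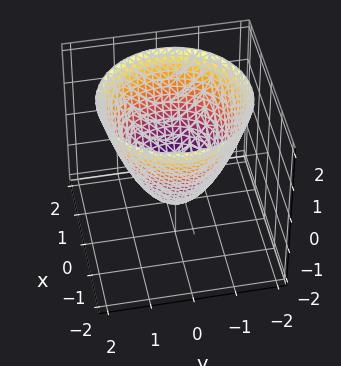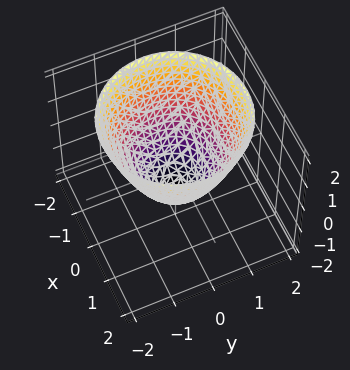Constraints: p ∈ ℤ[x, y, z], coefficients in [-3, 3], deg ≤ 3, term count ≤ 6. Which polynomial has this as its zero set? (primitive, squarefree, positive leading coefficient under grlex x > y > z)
Degree: no degree-1 surface has this shape, so deg p = 2.
Symmetries: rotational symmetry about the z-axis ⇒ p depends on x, y only through x² + y².
Checking where it meets the axes: a circular section at z = 1 has radius between 1 and 2; one z-axis crossing is at z = -1.
Matching integer coefficients to the picture gives p. Check: (0, -1, 0) on the y-axis lies on the surface, and p(0, -1, 0) = 0. ✓

x^2 + y^2 - z - 1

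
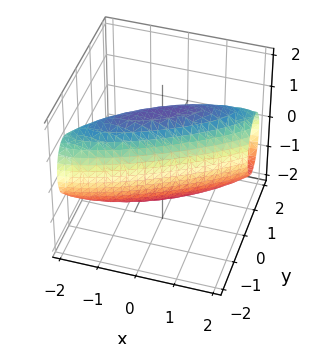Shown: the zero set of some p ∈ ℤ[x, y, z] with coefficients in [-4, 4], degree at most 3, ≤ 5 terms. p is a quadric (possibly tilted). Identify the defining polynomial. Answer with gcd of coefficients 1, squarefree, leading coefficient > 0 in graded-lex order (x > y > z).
The degree is 2 — a generic line meets the surface in up to 2 points.
Matching integer coefficients to the picture gives p.

x^2 - 3*x*y + 3*y^2 + z^2 - 2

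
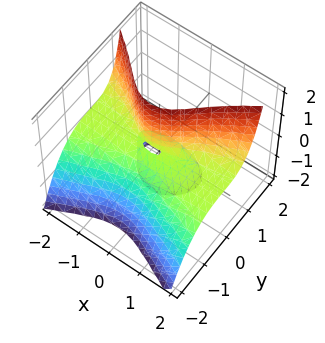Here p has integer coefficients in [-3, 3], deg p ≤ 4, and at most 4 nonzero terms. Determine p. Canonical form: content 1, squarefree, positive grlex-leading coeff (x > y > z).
2*x^2*z - 3*y^3 + x*z - 3*y*z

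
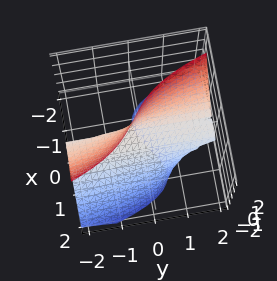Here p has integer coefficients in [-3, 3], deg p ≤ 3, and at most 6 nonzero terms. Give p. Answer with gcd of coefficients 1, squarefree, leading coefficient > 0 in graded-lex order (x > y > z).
3*x^3 + 2*y*z^2 + 3*x*z + z

First, degree: the shape is more complex than any degree-2 surface, so deg p = 3.
Then, from the visible intercepts: it crosses the x-axis at the gridline x = 0; the visible y-axis segment lies entirely on the surface; it crosses the z-axis at the gridline z = 0.
Finally, fitting integer coefficients to these (and the overall shape) gives p.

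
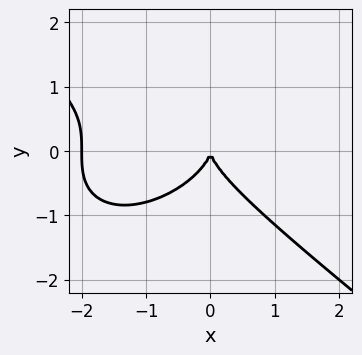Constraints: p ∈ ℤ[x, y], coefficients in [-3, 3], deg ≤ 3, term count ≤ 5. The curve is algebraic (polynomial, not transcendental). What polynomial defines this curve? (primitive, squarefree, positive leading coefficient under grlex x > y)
x^3 + 2*y^3 + 2*x^2

First, the degree is 3 — a generic line meets the curve in up to 3 points.
Next, from the visible intercepts: it crosses the y-axis at the gridline y = 0; among the integer gridlines, it crosses the x-axis at x ∈ {-2, 0}.
Finally, solving for integer coefficients yields p as stated.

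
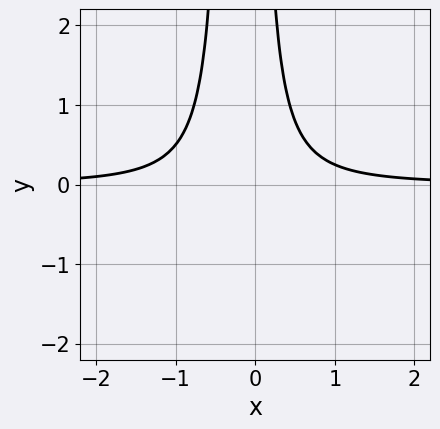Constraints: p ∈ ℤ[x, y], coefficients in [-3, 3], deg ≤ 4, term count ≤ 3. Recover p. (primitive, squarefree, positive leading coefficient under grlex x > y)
1. deg p = 3. A generic line meets the curve in up to 3 points.
2. Checking where it meets the axes: no y-intercept at any integer in the box; no x-intercept at any integer in the box.
3. The integer polynomial consistent with all of this is the stated p.

3*x^2*y + x*y - 1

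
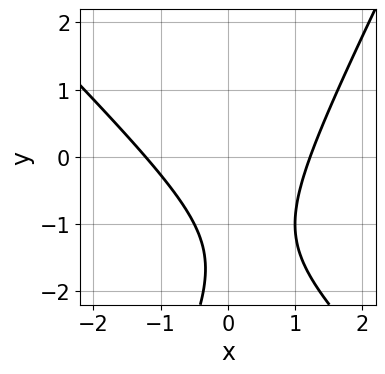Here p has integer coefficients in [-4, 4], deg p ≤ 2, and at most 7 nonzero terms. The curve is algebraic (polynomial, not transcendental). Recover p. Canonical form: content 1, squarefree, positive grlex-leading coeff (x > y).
2*x^2 + x*y - y^2 - 3*y - 3

(a) deg p = 2. The shape is more complex than any degree-1 curve.
(b) Reading off the gridlines: no y-intercept at any integer in the box.
(c) Fitting integer coefficients to these (and the overall shape) gives p.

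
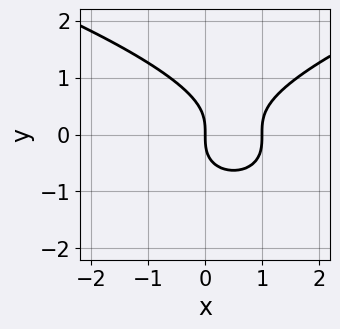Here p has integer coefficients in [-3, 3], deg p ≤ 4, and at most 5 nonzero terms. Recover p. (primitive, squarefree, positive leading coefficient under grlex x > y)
y^3 - x^2 + x

1. The degree is 3 — the shape is more complex than any degree-2 curve.
2. Against the integer gridlines: among the integer gridlines, it crosses the x-axis at x ∈ {0, 1}; it meets the y-axis at y = 0 (among the integer gridlines).
3. Matching integer coefficients to the picture gives p.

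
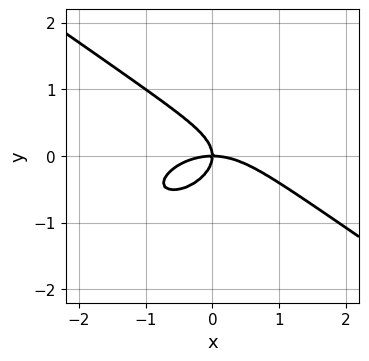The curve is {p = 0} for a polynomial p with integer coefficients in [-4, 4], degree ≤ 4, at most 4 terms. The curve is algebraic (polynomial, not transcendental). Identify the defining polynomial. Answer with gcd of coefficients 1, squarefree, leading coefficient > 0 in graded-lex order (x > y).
First, degree: no degree-2 curve has this shape, so deg p = 3.
Next, observable constraints: it crosses the y-axis at the gridline y = 0; it meets the x-axis at x = 0 (among the integer gridlines).
Finally, putting this together gives p.

x^3 + 3*y^3 + 2*x*y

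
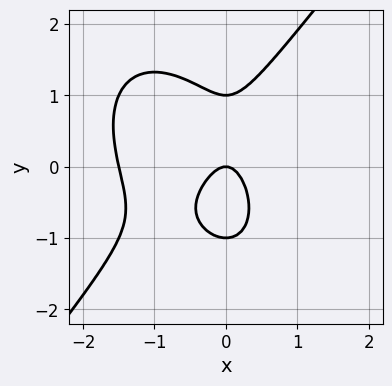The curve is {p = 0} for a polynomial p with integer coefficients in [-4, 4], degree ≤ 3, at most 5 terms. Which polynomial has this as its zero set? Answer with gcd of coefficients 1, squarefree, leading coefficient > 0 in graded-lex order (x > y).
First, deg p = 3. No degree-2 curve has this shape.
Then, checking where it meets the axes: among the integer gridlines, it crosses the y-axis at y ∈ {-1, 0, 1}; one x-axis crossing is at x = 0.
Finally, these observations pin down the coefficients.

2*x^3 - y^3 + 3*x^2 + y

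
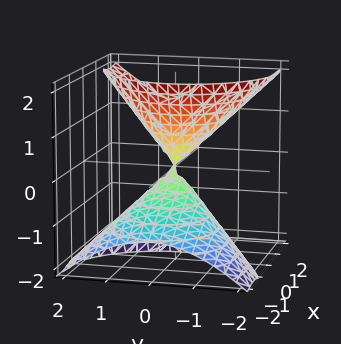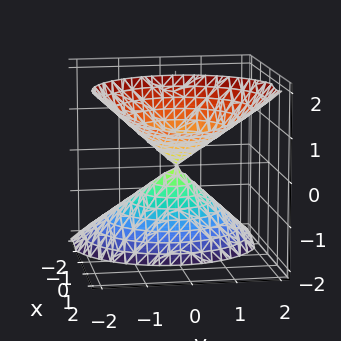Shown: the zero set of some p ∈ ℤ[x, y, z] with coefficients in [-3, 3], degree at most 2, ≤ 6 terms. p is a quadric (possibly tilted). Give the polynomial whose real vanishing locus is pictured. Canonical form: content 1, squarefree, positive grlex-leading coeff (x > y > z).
2*x^2 - 3*x*z + 2*y^2 - z^2

(a) I count 2 distinct pieces. Treating them together as one polynomial.
(b) The degree is 2 — a generic line meets the surface in up to 2 points.
(c) Observable constraints: it meets the y-axis at y = 0 (among the integer gridlines); it crosses the z-axis at the gridline z = 0; it meets the x-axis at x = 0 (among the integer gridlines).
(d) Assembling these constraints gives the stated polynomial.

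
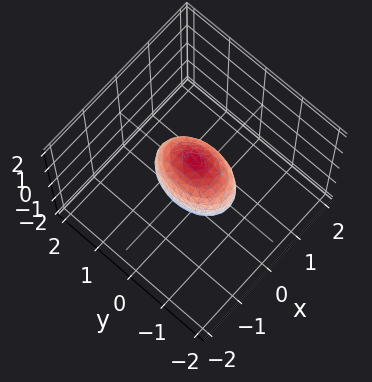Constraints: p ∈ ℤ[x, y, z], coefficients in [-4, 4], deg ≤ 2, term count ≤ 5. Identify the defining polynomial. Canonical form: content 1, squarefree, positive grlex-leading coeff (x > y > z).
2*x^2 + y^2 + z^2 - 1

(a) The degree is 2 — bounded and convex; a quadric.
(b) Symmetries: it's symmetric under x → −x, forcing even powers of x; mirror symmetry y ↦ −y ⇒ only even powers of y; it's symmetric under z → −z, forcing even powers of z.
(c) Observable constraints: the y-axis gridline crossings are at y ∈ {-1, 1}; among the integer gridlines, it crosses the z-axis at z ∈ {-1, 1}.
(d) Assembling these constraints gives the stated polynomial.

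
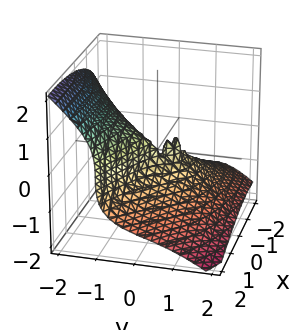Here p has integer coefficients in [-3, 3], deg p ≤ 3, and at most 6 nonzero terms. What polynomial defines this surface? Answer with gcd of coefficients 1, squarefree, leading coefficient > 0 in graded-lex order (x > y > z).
First, degree: the shape is more complex than any degree-2 surface, so deg p = 3.
Next, observable constraints: one z-axis crossing is at z = 0; one x-axis crossing is at x = 0; it meets the y-axis at y = 0 (among the integer gridlines).
Finally, solving for integer coefficients yields p as stated.

2*y^3 + 3*z^3 + 2*x^2 + 3*x*y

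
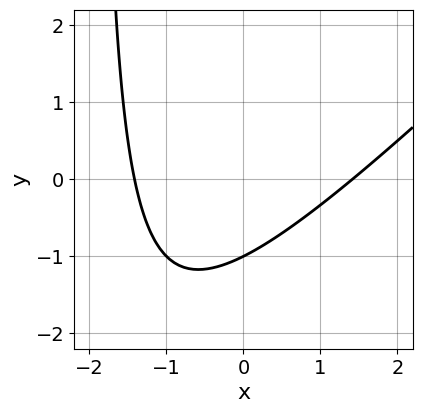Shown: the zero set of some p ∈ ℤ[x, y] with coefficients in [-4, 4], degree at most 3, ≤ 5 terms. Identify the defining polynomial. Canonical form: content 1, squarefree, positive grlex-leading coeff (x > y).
1. Degree: no degree-1 curve has this shape, so deg p = 2.
2. From the visible intercepts: it crosses the y-axis at the gridline y = -1.
3. The integer polynomial consistent with all of this is the stated p.

x^2 - x*y - 2*y - 2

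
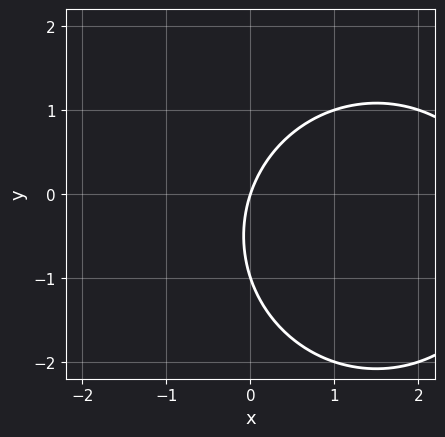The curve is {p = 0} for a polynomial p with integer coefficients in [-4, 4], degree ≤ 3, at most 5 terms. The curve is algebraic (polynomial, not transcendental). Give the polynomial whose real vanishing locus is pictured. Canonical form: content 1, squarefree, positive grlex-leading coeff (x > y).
x^2 + y^2 - 3*x + y

Degree: the shape is more complex than any degree-1 curve, so deg p = 2.
From the axis intercepts and sections: it meets the x-axis at x = 0 (among the integer gridlines); the y-axis gridline crossings are at y ∈ {-1, 0}.
Matching integer coefficients to the picture gives p.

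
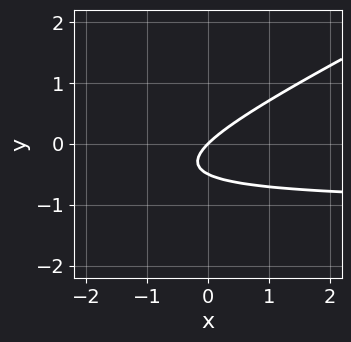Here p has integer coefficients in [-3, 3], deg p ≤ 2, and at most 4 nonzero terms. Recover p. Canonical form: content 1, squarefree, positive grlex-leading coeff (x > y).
(a) Degree: the shape is more complex than any degree-1 curve, so deg p = 2.
(b) From the axis intercepts and sections: it crosses the y-axis at the gridline y = 0; one x-axis crossing is at x = 0.
(c) Assembling these constraints gives the stated polynomial.

x*y - 2*y^2 + x - y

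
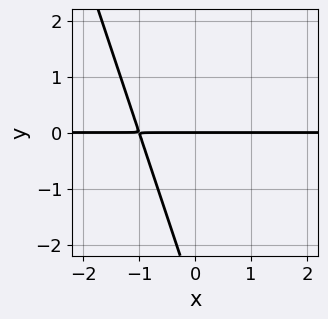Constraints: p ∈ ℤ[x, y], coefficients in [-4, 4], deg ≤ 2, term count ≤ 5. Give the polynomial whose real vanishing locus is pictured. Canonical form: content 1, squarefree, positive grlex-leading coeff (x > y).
3*x*y + y^2 + 3*y

First, the degree is 2 — the shape is more complex than any degree-1 curve.
Then, from the axis intercepts and sections: every point of the x-axis in the box is on the curve; it meets the y-axis at y = 0 (among the integer gridlines).
Finally, solving for integer coefficients yields p as stated.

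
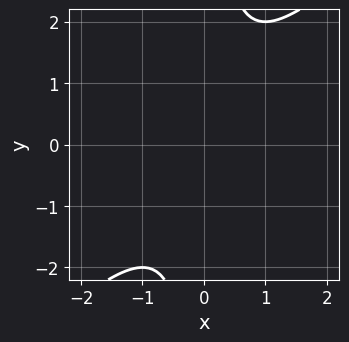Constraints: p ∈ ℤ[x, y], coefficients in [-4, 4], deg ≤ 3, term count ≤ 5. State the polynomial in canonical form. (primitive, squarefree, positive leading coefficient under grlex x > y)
x^2 - x*y + 1

(a) deg p = 2. The shape is more complex than any degree-1 curve.
(b) Observable constraints: it misses every integer gridline on the y-axis; the curve avoids every integer x-axis point in the box.
(c) Solving for integer coefficients yields p as stated.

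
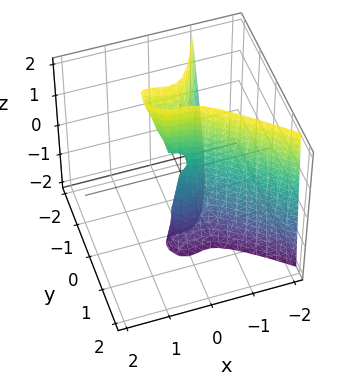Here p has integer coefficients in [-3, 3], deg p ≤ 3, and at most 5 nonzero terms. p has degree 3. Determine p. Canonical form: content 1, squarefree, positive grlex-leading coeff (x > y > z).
3*x^3 + 3*x^2*y + 3*y^2 + y*z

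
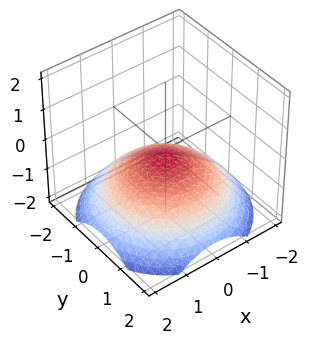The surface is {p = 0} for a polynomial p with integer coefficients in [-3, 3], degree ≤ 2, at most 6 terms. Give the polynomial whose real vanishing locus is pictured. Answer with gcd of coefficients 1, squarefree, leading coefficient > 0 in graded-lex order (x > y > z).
x^2 + y^2 + 3*z + 1

(a) deg p = 2. No degree-1 surface has this shape.
(b) Symmetries: the surface is invariant under rotation about z: p = q(x² + y², z).
(c) Checking where it meets the axes: a circular section at z = -1 has radius between 1 and 2; it misses every integer gridline on the y-axis; it misses every integer gridline on the x-axis.
(d) Matching integer coefficients to the picture gives p.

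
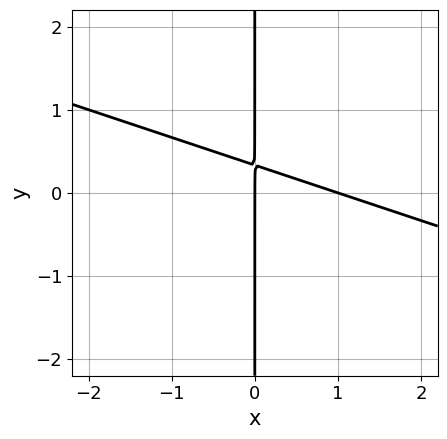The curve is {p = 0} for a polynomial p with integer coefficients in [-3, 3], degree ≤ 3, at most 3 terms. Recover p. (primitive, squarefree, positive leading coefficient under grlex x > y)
1. Degree: the shape is more complex than any degree-1 curve, so deg p = 2.
2. Against the integer gridlines: the x-axis gridline crossings are at x ∈ {0, 1}; every point of the y-axis in the box is on the curve.
3. Solving for integer coefficients yields p as stated.

x^2 + 3*x*y - x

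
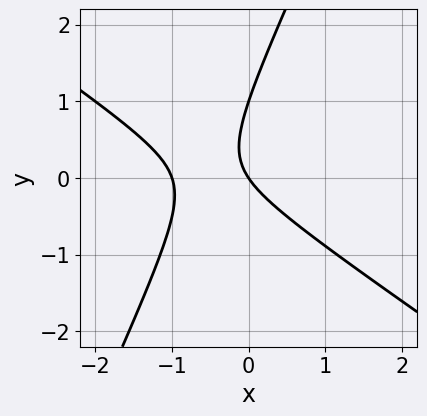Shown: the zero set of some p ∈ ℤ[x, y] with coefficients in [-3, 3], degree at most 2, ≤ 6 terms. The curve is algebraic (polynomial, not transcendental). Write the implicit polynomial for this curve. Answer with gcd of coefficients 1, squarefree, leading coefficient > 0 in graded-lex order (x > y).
(a) Degree: the shape is more complex than any degree-1 curve, so deg p = 2.
(b) Observable constraints: among the integer gridlines, it crosses the y-axis at y ∈ {0, 1}; the x-axis gridline crossings are at x ∈ {-1, 0}.
(c) Assembling these constraints gives the stated polynomial.

3*x^2 + 3*x*y - 2*y^2 + 3*x + 2*y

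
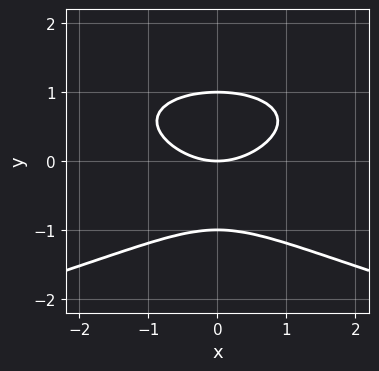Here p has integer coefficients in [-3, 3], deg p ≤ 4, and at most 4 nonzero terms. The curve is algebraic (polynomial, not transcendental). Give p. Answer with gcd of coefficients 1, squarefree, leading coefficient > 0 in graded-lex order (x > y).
2*y^3 + x^2 - 2*y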